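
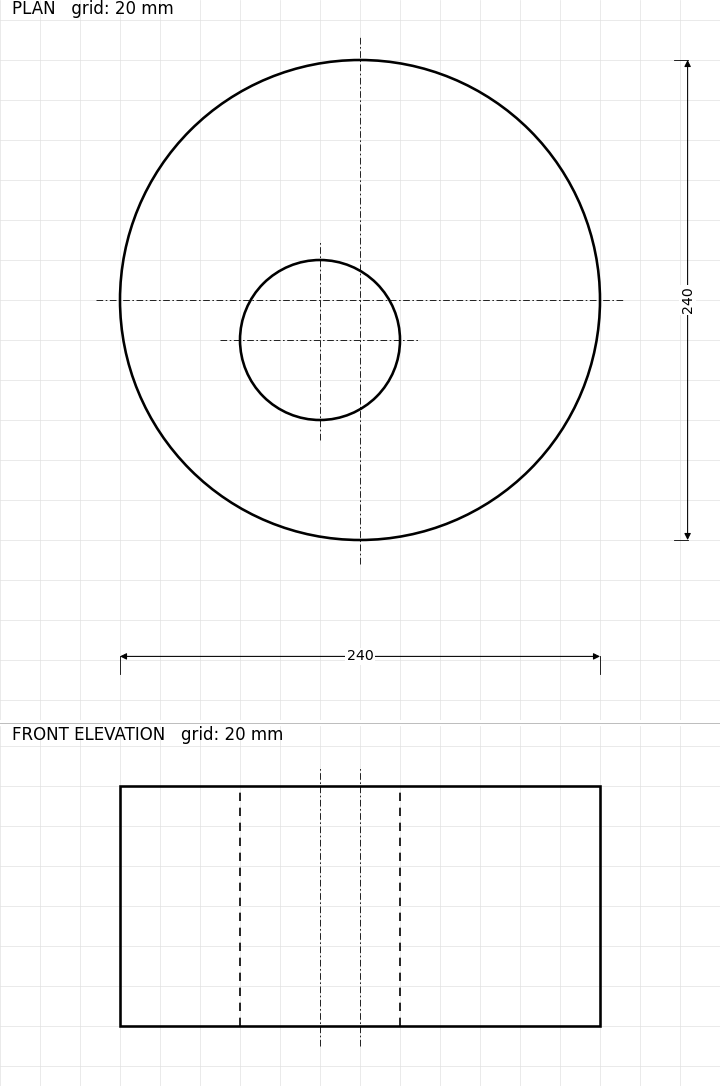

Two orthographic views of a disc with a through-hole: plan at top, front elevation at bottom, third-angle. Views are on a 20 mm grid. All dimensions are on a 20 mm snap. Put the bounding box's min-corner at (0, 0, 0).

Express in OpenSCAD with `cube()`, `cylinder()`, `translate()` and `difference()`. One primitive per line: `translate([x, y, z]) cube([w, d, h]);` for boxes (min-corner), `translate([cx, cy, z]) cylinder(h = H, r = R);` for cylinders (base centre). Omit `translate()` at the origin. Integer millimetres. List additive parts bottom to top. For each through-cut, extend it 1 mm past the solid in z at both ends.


difference() {
  translate([120, 120, 0]) cylinder(h = 120, r = 120);
  translate([100, 100, -1]) cylinder(h = 122, r = 40);
}


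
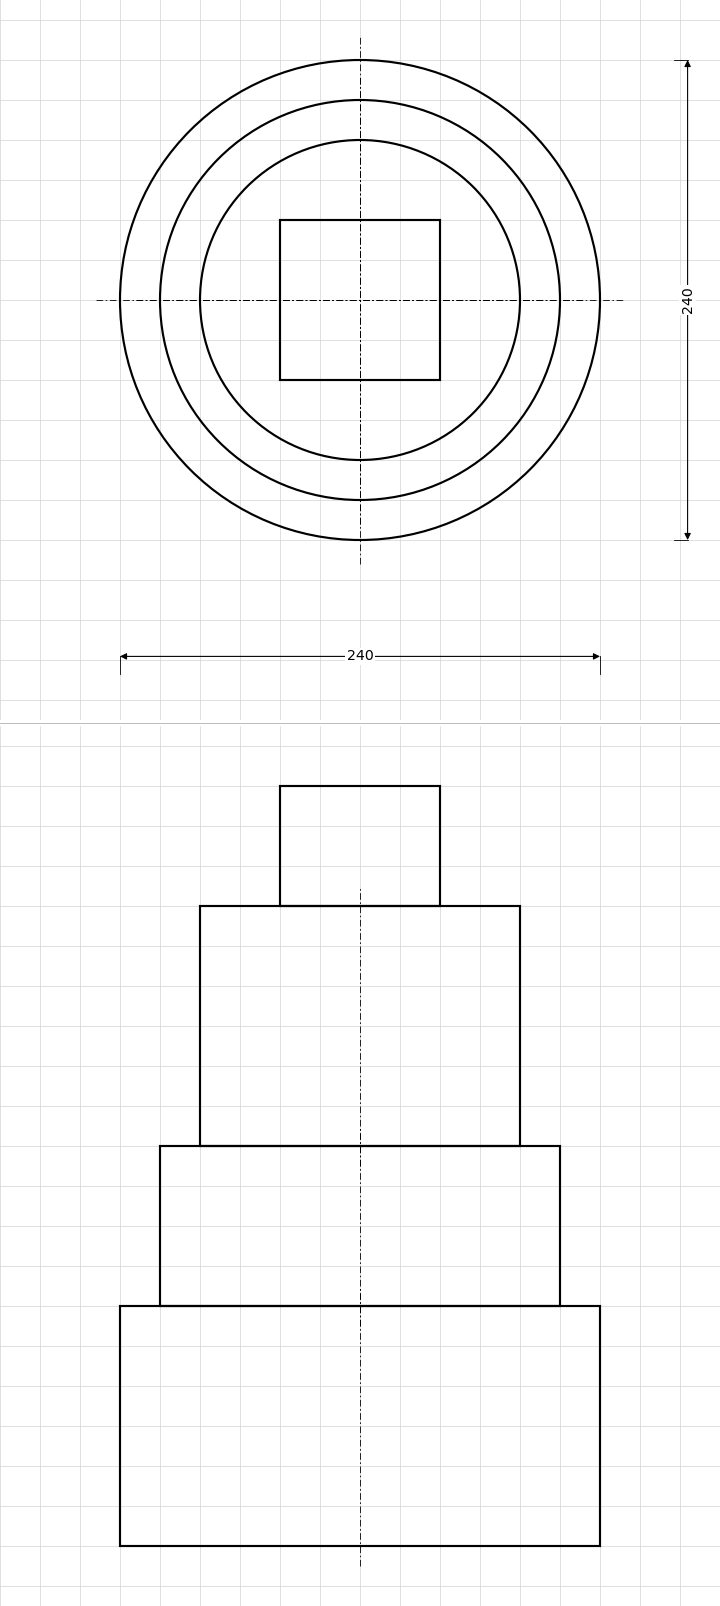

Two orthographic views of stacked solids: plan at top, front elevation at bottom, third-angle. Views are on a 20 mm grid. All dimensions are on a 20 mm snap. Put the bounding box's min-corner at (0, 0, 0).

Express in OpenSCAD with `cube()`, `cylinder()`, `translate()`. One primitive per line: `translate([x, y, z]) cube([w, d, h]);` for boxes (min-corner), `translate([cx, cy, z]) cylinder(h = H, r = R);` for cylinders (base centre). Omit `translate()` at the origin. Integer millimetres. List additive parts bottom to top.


translate([120, 120, 0]) cylinder(h = 120, r = 120);
translate([120, 120, 120]) cylinder(h = 80, r = 100);
translate([120, 120, 200]) cylinder(h = 120, r = 80);
translate([80, 80, 320]) cube([80, 80, 60]);


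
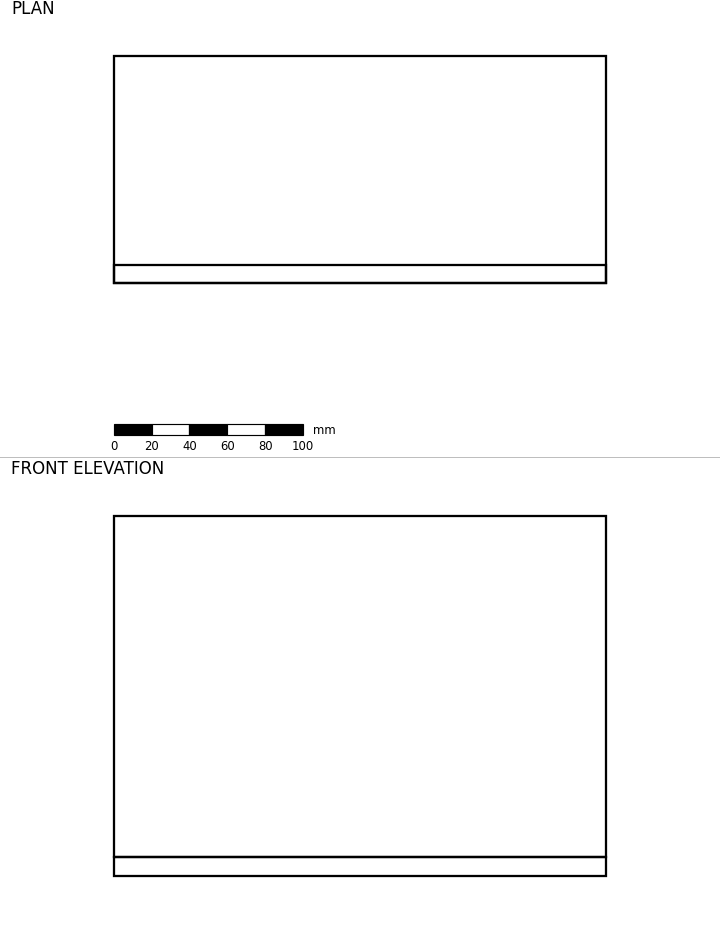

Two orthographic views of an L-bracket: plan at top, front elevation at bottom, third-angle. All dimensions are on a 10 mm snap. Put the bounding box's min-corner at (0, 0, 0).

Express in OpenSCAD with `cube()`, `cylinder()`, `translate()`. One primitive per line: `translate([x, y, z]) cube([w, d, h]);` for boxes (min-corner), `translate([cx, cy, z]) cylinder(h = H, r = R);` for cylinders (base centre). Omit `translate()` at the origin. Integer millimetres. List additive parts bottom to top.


cube([260, 120, 10]);
translate([0, 0, 10]) cube([260, 10, 180]);


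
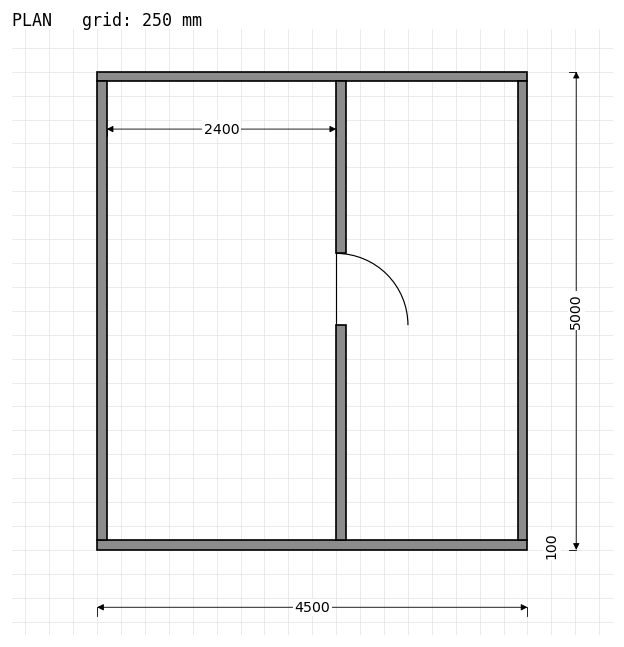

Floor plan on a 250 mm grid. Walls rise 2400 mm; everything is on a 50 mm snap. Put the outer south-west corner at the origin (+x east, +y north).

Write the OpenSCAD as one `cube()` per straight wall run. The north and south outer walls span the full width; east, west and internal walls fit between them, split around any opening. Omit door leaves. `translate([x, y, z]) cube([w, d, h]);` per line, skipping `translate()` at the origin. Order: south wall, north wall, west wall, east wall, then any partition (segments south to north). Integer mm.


cube([4500, 100, 2400]);
translate([0, 4900, 0]) cube([4500, 100, 2400]);
translate([0, 100, 0]) cube([100, 4800, 2400]);
translate([4400, 100, 0]) cube([100, 4800, 2400]);
translate([2500, 100, 0]) cube([100, 2250, 2400]);
translate([2500, 3100, 0]) cube([100, 1800, 2400]);


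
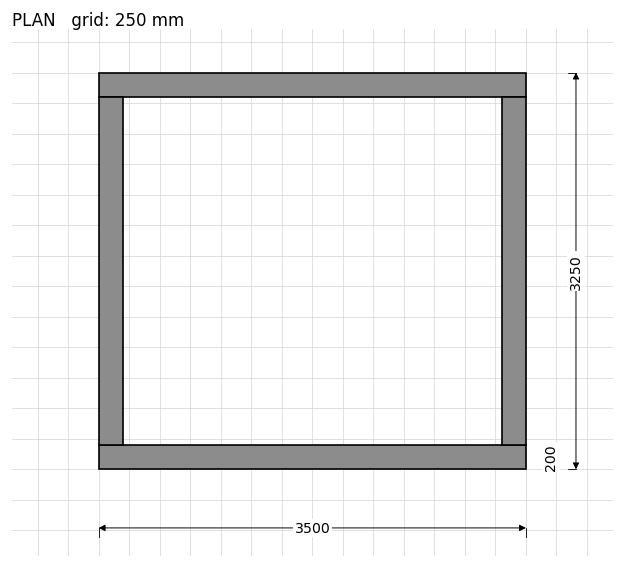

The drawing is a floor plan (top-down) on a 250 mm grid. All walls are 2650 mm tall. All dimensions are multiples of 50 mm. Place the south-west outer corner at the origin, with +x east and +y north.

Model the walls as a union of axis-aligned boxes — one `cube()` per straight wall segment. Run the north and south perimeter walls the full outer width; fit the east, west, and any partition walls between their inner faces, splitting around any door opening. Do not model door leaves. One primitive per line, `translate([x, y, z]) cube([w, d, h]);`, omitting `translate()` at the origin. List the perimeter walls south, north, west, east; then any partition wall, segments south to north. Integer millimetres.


cube([3500, 200, 2650]);
translate([0, 3050, 0]) cube([3500, 200, 2650]);
translate([0, 200, 0]) cube([200, 2850, 2650]);
translate([3300, 200, 0]) cube([200, 2850, 2650]);


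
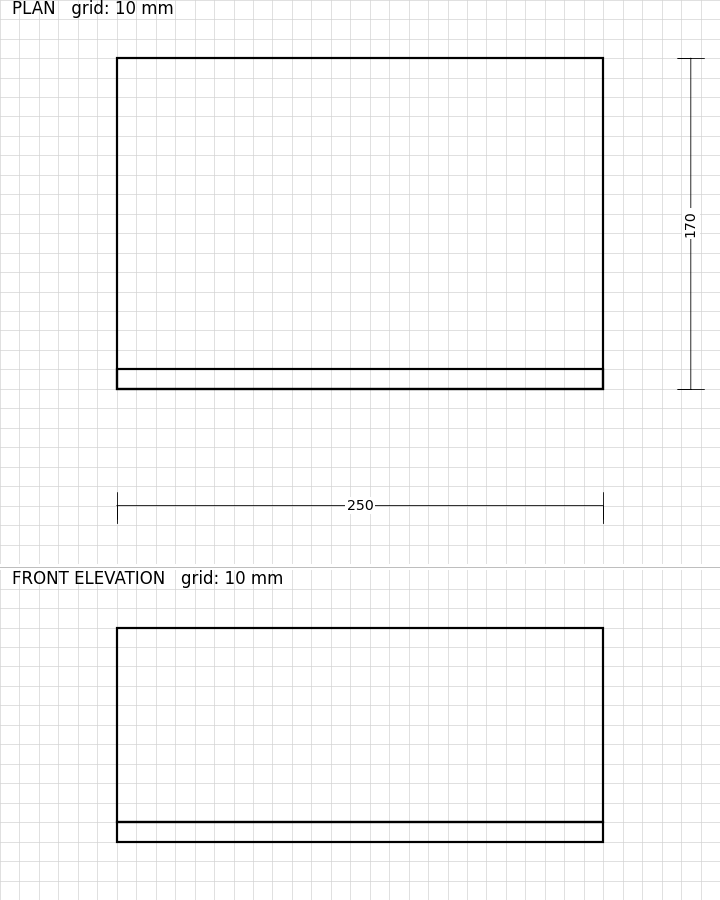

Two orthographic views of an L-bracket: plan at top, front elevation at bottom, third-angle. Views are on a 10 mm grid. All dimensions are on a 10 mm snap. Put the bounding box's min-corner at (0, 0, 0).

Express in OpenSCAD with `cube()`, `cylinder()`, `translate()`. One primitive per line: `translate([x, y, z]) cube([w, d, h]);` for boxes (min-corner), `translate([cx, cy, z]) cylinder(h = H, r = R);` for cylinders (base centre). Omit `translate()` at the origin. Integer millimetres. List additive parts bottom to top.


cube([250, 170, 10]);
translate([0, 0, 10]) cube([250, 10, 100]);


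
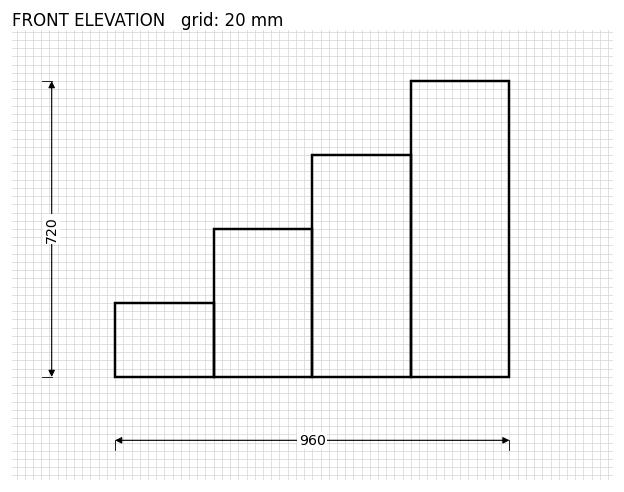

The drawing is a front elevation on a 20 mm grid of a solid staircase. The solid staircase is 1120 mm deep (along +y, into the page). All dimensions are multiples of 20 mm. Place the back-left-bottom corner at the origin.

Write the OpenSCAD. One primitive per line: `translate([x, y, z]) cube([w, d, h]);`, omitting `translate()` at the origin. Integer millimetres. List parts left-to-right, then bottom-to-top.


cube([240, 1120, 180]);
translate([240, 0, 0]) cube([240, 1120, 360]);
translate([480, 0, 0]) cube([240, 1120, 540]);
translate([720, 0, 0]) cube([240, 1120, 720]);


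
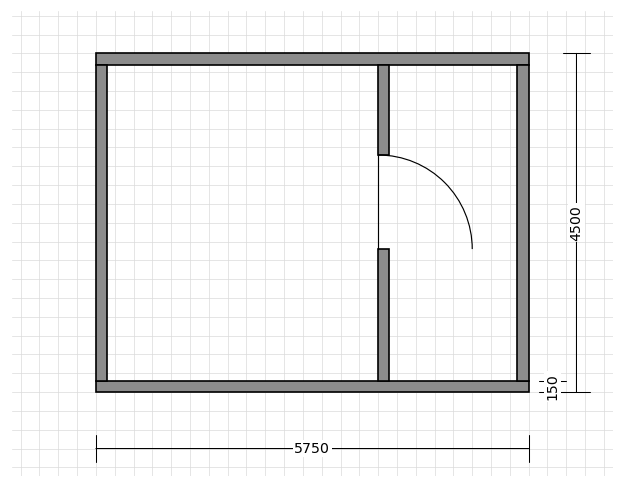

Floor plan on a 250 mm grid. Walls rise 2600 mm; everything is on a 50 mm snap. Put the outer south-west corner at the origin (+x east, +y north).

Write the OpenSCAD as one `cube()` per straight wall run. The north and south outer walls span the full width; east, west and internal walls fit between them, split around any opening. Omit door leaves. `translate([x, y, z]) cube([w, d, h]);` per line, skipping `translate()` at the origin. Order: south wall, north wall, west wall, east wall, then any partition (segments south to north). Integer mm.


cube([5750, 150, 2600]);
translate([0, 4350, 0]) cube([5750, 150, 2600]);
translate([0, 150, 0]) cube([150, 4200, 2600]);
translate([5600, 150, 0]) cube([150, 4200, 2600]);
translate([3750, 150, 0]) cube([150, 1750, 2600]);
translate([3750, 3150, 0]) cube([150, 1200, 2600]);


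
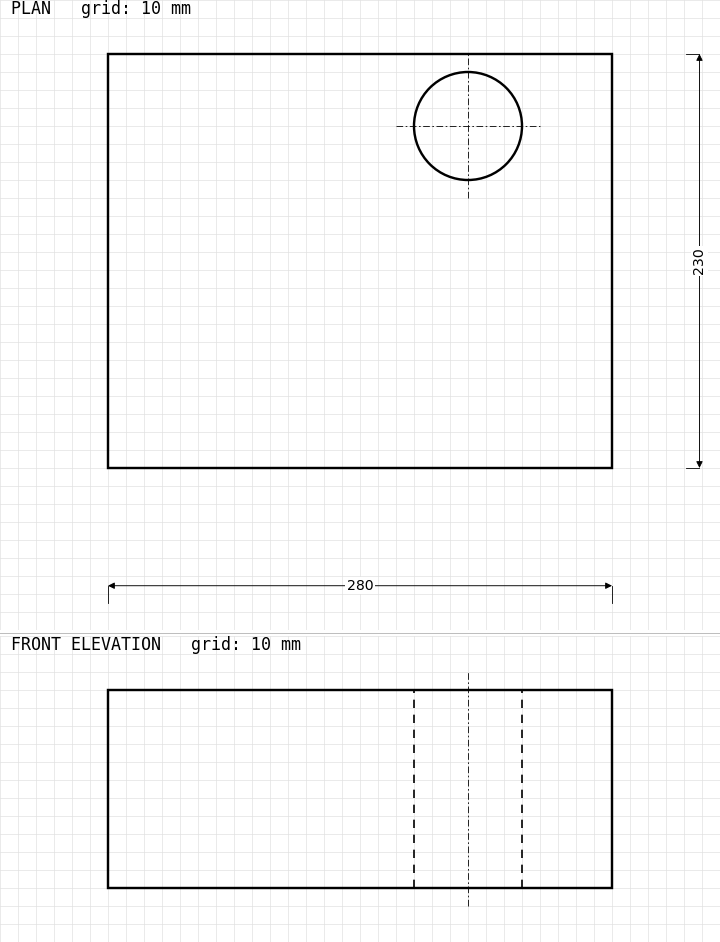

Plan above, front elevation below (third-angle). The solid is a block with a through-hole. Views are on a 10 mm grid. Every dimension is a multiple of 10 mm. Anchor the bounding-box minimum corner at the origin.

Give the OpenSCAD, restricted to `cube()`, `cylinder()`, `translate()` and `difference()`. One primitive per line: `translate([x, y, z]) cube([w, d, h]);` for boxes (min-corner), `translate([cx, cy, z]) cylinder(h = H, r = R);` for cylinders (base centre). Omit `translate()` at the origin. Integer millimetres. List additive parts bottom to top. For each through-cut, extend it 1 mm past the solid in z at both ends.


difference() {
  cube([280, 230, 110]);
  translate([200, 190, -1]) cylinder(h = 112, r = 30);
}


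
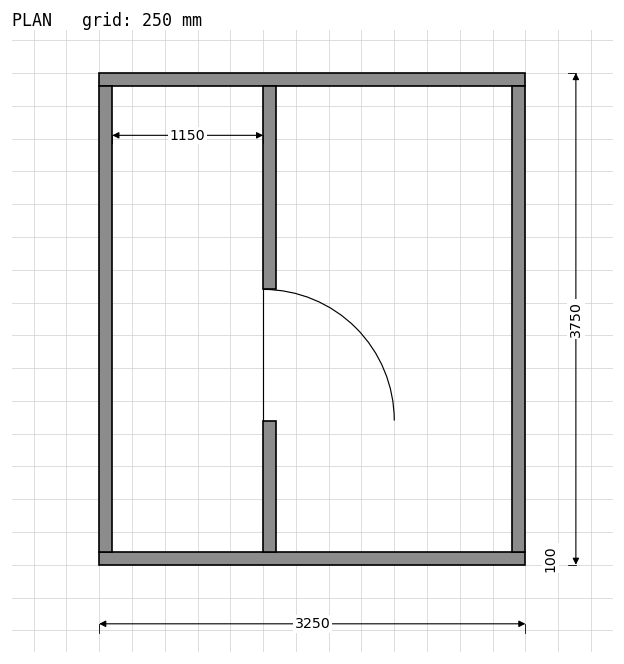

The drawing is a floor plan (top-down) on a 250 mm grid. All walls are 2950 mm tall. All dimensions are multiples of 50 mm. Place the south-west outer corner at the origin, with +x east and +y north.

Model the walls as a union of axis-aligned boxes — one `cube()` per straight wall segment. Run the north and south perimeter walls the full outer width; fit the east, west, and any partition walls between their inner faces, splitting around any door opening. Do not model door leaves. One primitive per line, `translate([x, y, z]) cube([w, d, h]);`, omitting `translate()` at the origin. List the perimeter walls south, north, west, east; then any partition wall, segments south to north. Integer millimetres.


cube([3250, 100, 2950]);
translate([0, 3650, 0]) cube([3250, 100, 2950]);
translate([0, 100, 0]) cube([100, 3550, 2950]);
translate([3150, 100, 0]) cube([100, 3550, 2950]);
translate([1250, 100, 0]) cube([100, 1000, 2950]);
translate([1250, 2100, 0]) cube([100, 1550, 2950]);


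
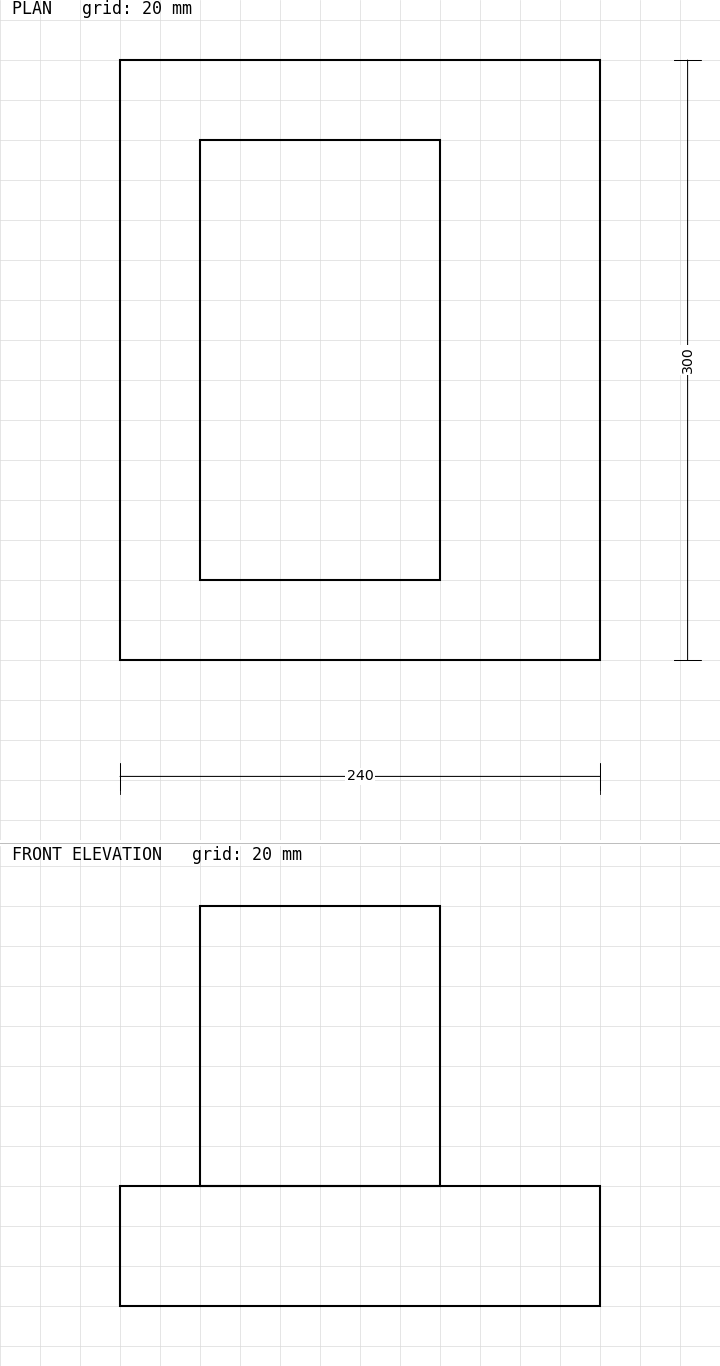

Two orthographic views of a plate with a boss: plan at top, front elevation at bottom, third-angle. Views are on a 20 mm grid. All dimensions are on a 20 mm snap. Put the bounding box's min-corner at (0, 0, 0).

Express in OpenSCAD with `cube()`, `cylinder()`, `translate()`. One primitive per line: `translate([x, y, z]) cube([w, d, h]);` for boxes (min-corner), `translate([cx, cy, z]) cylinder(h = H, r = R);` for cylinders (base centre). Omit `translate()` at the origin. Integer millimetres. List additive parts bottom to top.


cube([240, 300, 60]);
translate([40, 40, 60]) cube([120, 220, 140]);


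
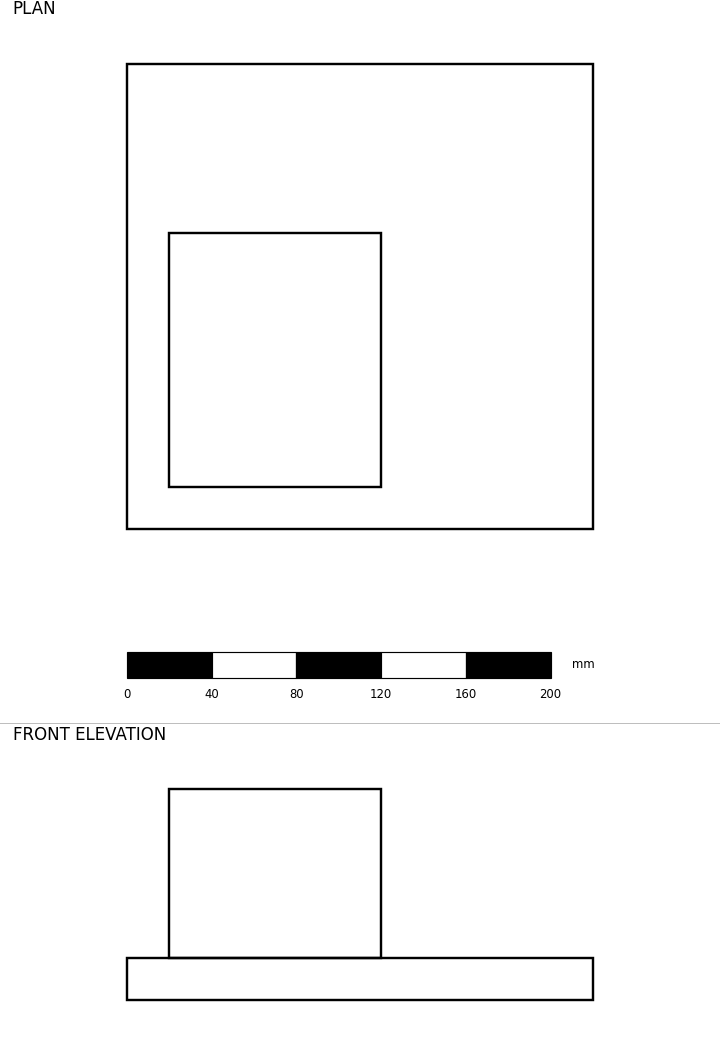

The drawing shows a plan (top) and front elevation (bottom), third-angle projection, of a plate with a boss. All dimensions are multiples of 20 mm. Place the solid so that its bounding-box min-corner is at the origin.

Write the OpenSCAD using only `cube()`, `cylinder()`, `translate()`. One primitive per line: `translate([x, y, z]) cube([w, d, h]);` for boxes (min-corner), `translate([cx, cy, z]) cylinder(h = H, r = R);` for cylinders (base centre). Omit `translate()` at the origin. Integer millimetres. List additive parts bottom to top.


cube([220, 220, 20]);
translate([20, 20, 20]) cube([100, 120, 80]);


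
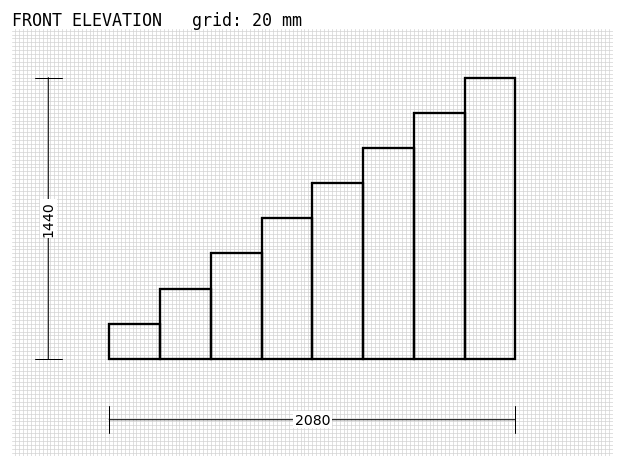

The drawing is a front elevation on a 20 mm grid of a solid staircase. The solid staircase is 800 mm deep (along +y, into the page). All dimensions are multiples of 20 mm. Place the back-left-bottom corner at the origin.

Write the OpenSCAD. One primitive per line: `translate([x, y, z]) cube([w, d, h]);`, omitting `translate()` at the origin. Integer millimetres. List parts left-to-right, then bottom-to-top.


cube([260, 800, 180]);
translate([260, 0, 0]) cube([260, 800, 360]);
translate([520, 0, 0]) cube([260, 800, 540]);
translate([780, 0, 0]) cube([260, 800, 720]);
translate([1040, 0, 0]) cube([260, 800, 900]);
translate([1300, 0, 0]) cube([260, 800, 1080]);
translate([1560, 0, 0]) cube([260, 800, 1260]);
translate([1820, 0, 0]) cube([260, 800, 1440]);


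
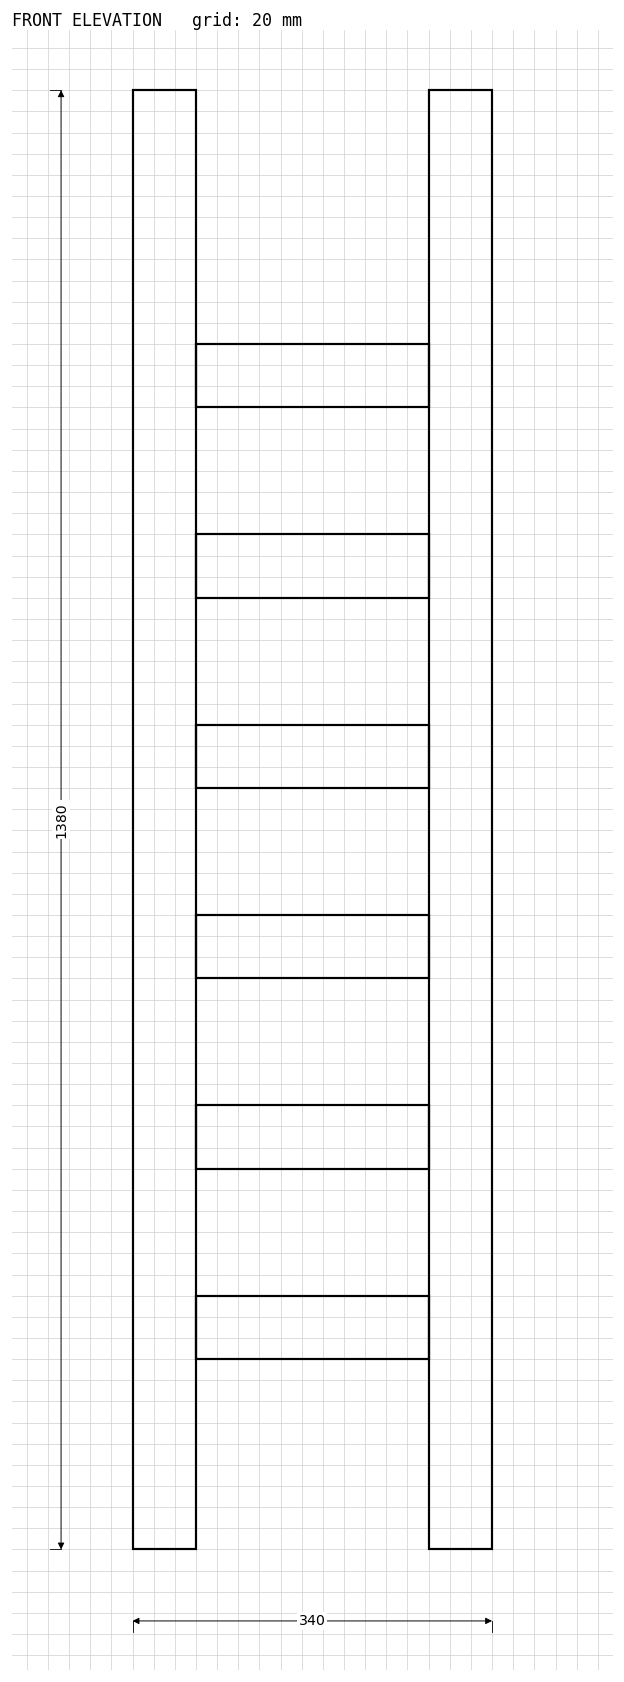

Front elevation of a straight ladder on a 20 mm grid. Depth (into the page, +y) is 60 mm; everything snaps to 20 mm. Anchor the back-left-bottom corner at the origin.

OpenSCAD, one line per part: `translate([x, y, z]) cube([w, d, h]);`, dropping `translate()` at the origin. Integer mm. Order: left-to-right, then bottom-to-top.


cube([60, 60, 1380]);
translate([60, 0, 180]) cube([220, 60, 60]);
translate([60, 0, 360]) cube([220, 60, 60]);
translate([60, 0, 540]) cube([220, 60, 60]);
translate([60, 0, 720]) cube([220, 60, 60]);
translate([60, 0, 900]) cube([220, 60, 60]);
translate([60, 0, 1080]) cube([220, 60, 60]);
translate([280, 0, 0]) cube([60, 60, 1380]);


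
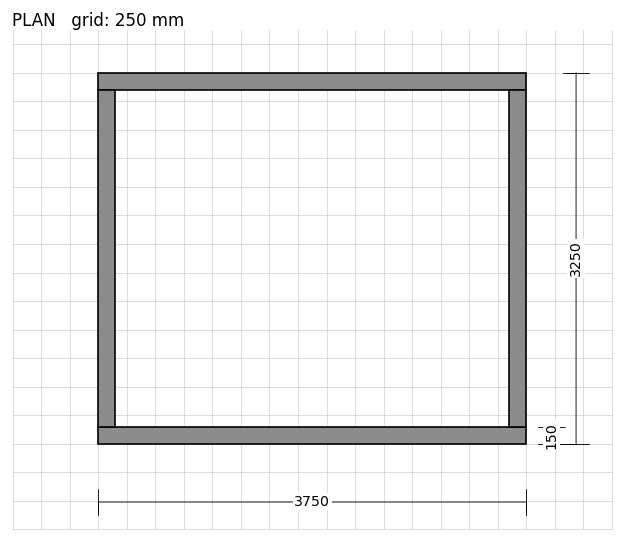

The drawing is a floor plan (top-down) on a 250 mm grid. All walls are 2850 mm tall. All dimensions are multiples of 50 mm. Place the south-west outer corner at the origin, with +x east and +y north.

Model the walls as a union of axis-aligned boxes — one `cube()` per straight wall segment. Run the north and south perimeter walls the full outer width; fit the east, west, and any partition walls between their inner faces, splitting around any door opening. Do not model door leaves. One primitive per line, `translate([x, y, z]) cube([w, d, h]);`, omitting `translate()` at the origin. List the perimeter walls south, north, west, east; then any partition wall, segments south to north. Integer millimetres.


cube([3750, 150, 2850]);
translate([0, 3100, 0]) cube([3750, 150, 2850]);
translate([0, 150, 0]) cube([150, 2950, 2850]);
translate([3600, 150, 0]) cube([150, 2950, 2850]);


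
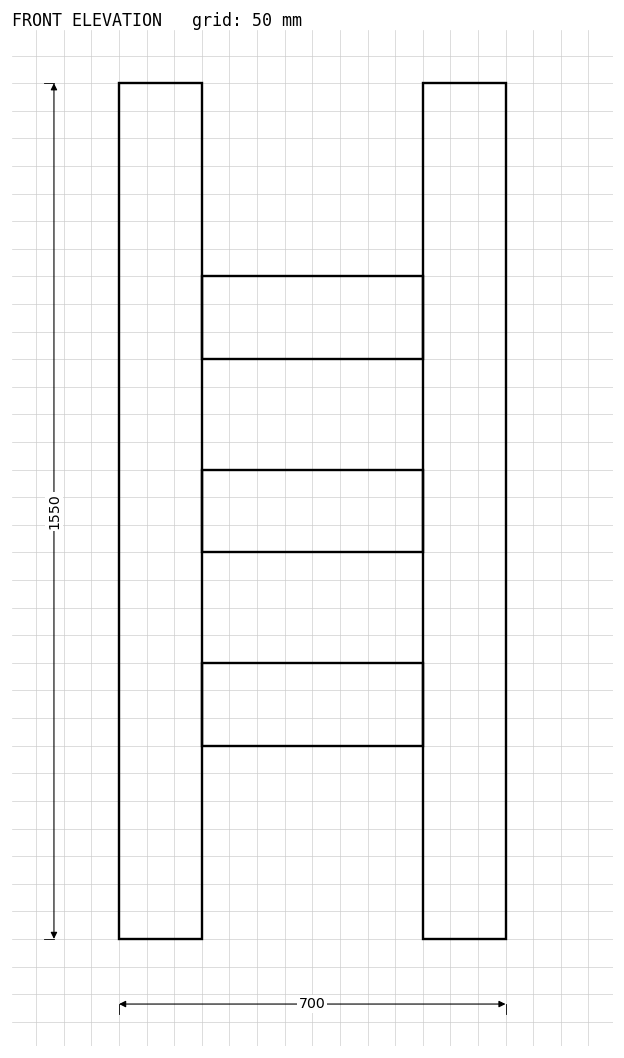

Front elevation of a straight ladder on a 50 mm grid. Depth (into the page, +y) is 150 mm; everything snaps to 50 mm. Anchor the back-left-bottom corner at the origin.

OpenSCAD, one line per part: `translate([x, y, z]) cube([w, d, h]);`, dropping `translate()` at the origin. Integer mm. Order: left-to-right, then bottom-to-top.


cube([150, 150, 1550]);
translate([150, 0, 350]) cube([400, 150, 150]);
translate([150, 0, 700]) cube([400, 150, 150]);
translate([150, 0, 1050]) cube([400, 150, 150]);
translate([550, 0, 0]) cube([150, 150, 1550]);


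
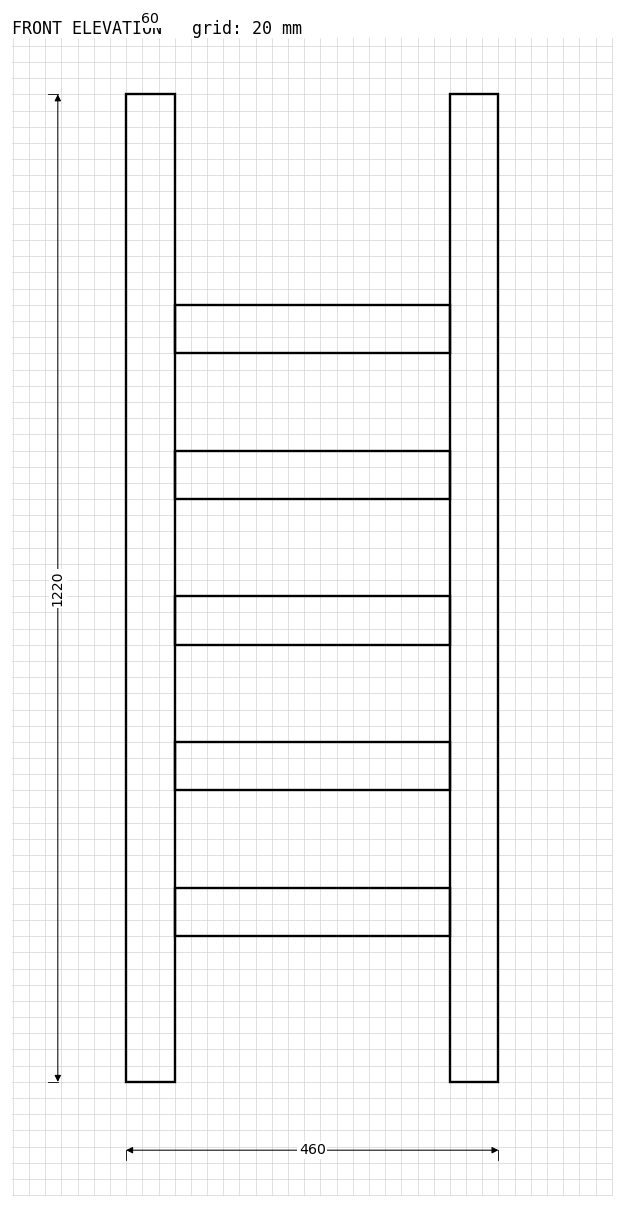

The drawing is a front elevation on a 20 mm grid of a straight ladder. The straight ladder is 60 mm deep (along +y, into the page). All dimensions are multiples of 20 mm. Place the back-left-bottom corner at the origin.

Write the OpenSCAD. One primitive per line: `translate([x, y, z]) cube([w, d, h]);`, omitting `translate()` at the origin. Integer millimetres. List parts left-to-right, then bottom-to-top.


cube([60, 60, 1220]);
translate([60, 0, 180]) cube([340, 60, 60]);
translate([60, 0, 360]) cube([340, 60, 60]);
translate([60, 0, 540]) cube([340, 60, 60]);
translate([60, 0, 720]) cube([340, 60, 60]);
translate([60, 0, 900]) cube([340, 60, 60]);
translate([400, 0, 0]) cube([60, 60, 1220]);


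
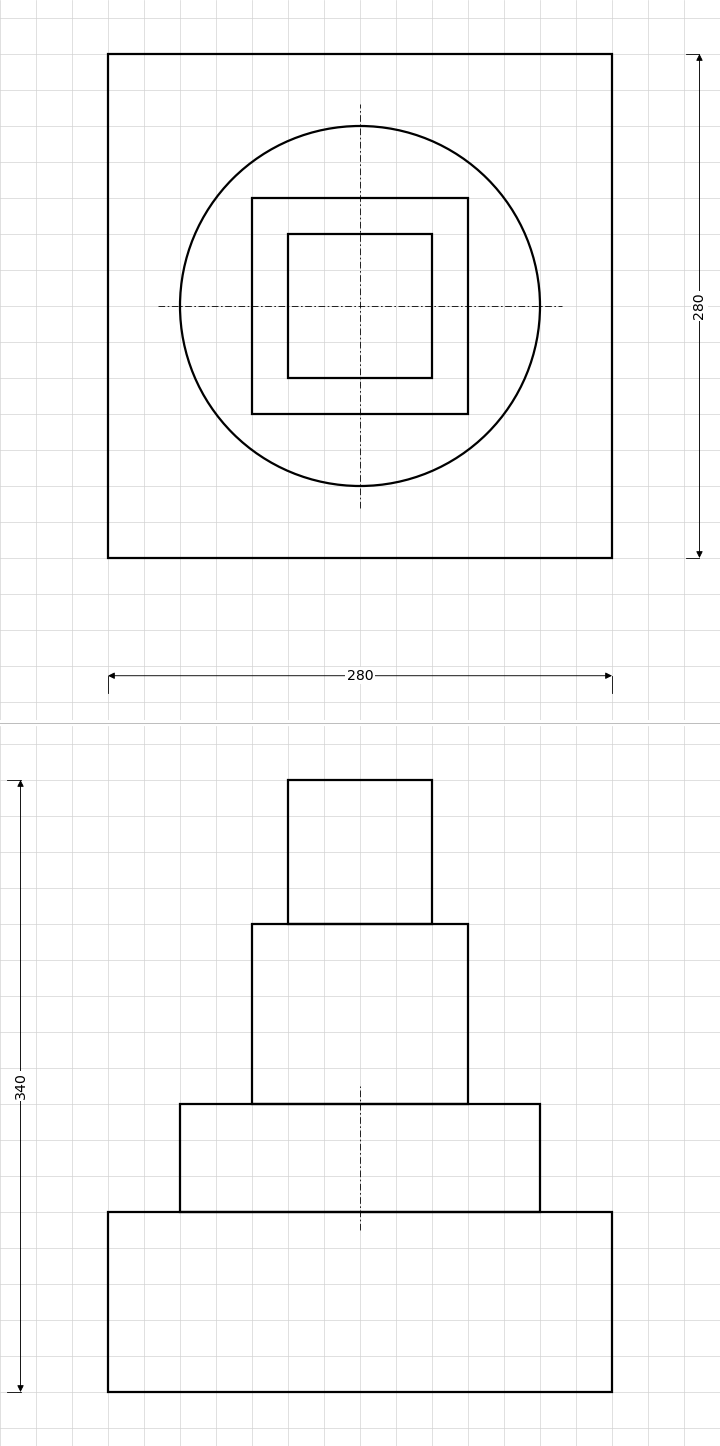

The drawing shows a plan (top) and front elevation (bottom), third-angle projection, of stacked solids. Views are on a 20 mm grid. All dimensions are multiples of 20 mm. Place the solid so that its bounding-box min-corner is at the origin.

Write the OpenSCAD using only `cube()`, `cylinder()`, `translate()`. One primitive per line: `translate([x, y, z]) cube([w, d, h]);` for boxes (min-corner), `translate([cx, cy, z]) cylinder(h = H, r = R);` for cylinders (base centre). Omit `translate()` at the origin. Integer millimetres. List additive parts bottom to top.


cube([280, 280, 100]);
translate([140, 140, 100]) cylinder(h = 60, r = 100);
translate([80, 80, 160]) cube([120, 120, 100]);
translate([100, 100, 260]) cube([80, 80, 80]);


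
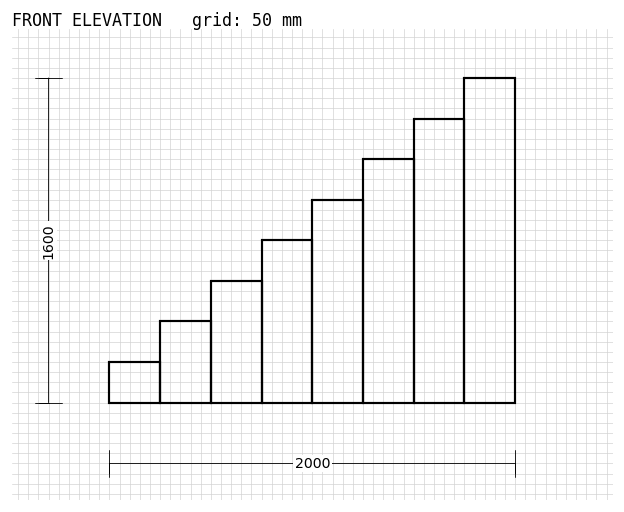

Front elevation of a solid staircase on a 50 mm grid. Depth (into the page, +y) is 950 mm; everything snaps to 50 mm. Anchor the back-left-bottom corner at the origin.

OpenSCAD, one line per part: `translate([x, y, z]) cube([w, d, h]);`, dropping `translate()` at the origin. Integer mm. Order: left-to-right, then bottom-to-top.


cube([250, 950, 200]);
translate([250, 0, 0]) cube([250, 950, 400]);
translate([500, 0, 0]) cube([250, 950, 600]);
translate([750, 0, 0]) cube([250, 950, 800]);
translate([1000, 0, 0]) cube([250, 950, 1000]);
translate([1250, 0, 0]) cube([250, 950, 1200]);
translate([1500, 0, 0]) cube([250, 950, 1400]);
translate([1750, 0, 0]) cube([250, 950, 1600]);


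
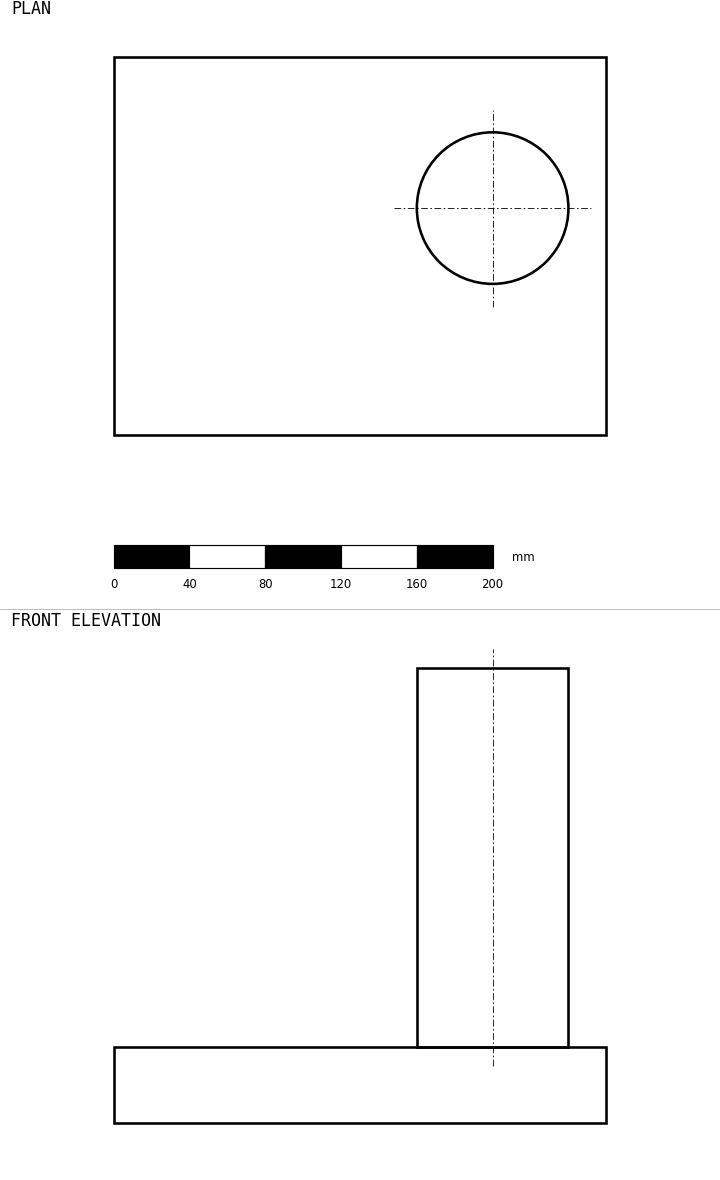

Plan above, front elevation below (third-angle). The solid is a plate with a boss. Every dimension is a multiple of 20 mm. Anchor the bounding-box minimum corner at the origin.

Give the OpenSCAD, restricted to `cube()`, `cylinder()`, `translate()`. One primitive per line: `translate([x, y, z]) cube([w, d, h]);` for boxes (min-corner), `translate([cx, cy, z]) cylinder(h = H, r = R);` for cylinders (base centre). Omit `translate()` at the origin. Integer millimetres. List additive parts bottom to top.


cube([260, 200, 40]);
translate([200, 120, 40]) cylinder(h = 200, r = 40);


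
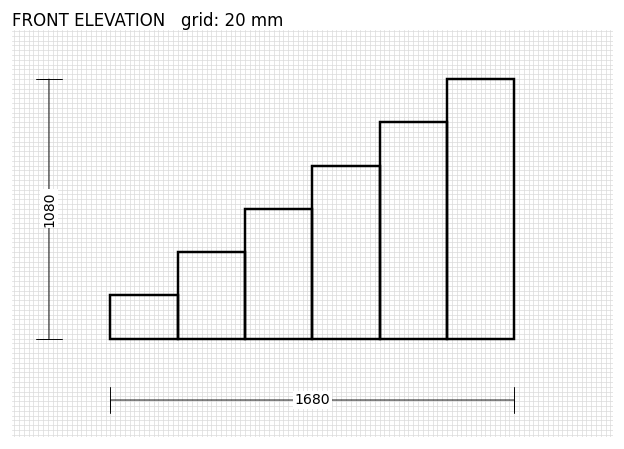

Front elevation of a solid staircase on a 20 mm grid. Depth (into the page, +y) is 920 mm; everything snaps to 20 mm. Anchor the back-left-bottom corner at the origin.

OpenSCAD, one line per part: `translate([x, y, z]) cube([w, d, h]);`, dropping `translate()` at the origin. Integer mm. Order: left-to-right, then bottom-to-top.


cube([280, 920, 180]);
translate([280, 0, 0]) cube([280, 920, 360]);
translate([560, 0, 0]) cube([280, 920, 540]);
translate([840, 0, 0]) cube([280, 920, 720]);
translate([1120, 0, 0]) cube([280, 920, 900]);
translate([1400, 0, 0]) cube([280, 920, 1080]);


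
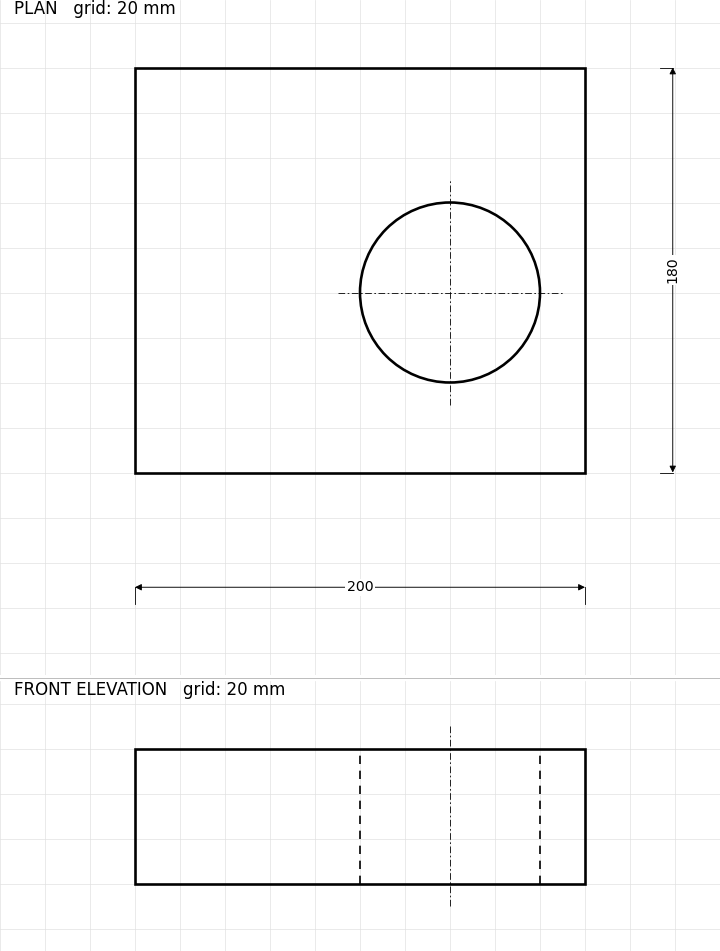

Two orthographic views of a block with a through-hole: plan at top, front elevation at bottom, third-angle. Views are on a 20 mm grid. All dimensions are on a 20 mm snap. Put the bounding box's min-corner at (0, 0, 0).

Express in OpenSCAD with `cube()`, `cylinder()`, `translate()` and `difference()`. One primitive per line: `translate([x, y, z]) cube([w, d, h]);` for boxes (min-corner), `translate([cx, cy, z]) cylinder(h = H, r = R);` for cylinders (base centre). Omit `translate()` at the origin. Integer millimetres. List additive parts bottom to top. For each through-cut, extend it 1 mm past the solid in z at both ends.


difference() {
  cube([200, 180, 60]);
  translate([140, 80, -1]) cylinder(h = 62, r = 40);
}


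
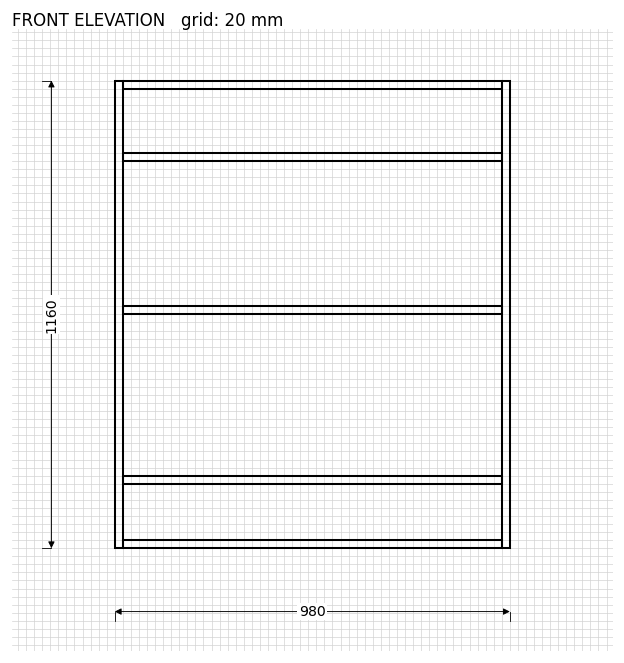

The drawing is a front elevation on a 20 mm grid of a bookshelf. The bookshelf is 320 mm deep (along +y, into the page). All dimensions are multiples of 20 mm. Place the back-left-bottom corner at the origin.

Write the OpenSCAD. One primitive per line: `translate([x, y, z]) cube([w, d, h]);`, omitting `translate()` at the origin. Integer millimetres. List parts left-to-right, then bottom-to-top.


cube([20, 320, 1160]);
translate([20, 0, 0]) cube([940, 320, 20]);
translate([20, 0, 160]) cube([940, 320, 20]);
translate([20, 0, 580]) cube([940, 320, 20]);
translate([20, 0, 960]) cube([940, 320, 20]);
translate([20, 0, 1140]) cube([940, 320, 20]);
translate([960, 0, 0]) cube([20, 320, 1160]);


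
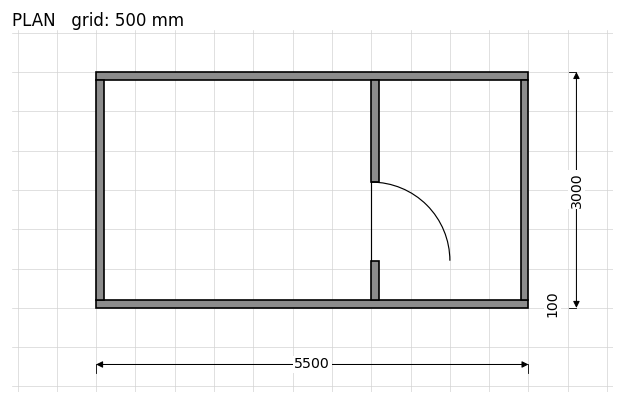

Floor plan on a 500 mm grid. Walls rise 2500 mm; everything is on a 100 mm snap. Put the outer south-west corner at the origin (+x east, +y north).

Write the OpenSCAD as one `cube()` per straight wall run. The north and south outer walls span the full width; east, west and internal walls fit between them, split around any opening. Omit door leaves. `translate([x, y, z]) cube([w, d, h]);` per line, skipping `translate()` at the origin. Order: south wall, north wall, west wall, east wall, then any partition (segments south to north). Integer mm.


cube([5500, 100, 2500]);
translate([0, 2900, 0]) cube([5500, 100, 2500]);
translate([0, 100, 0]) cube([100, 2800, 2500]);
translate([5400, 100, 0]) cube([100, 2800, 2500]);
translate([3500, 100, 0]) cube([100, 500, 2500]);
translate([3500, 1600, 0]) cube([100, 1300, 2500]);


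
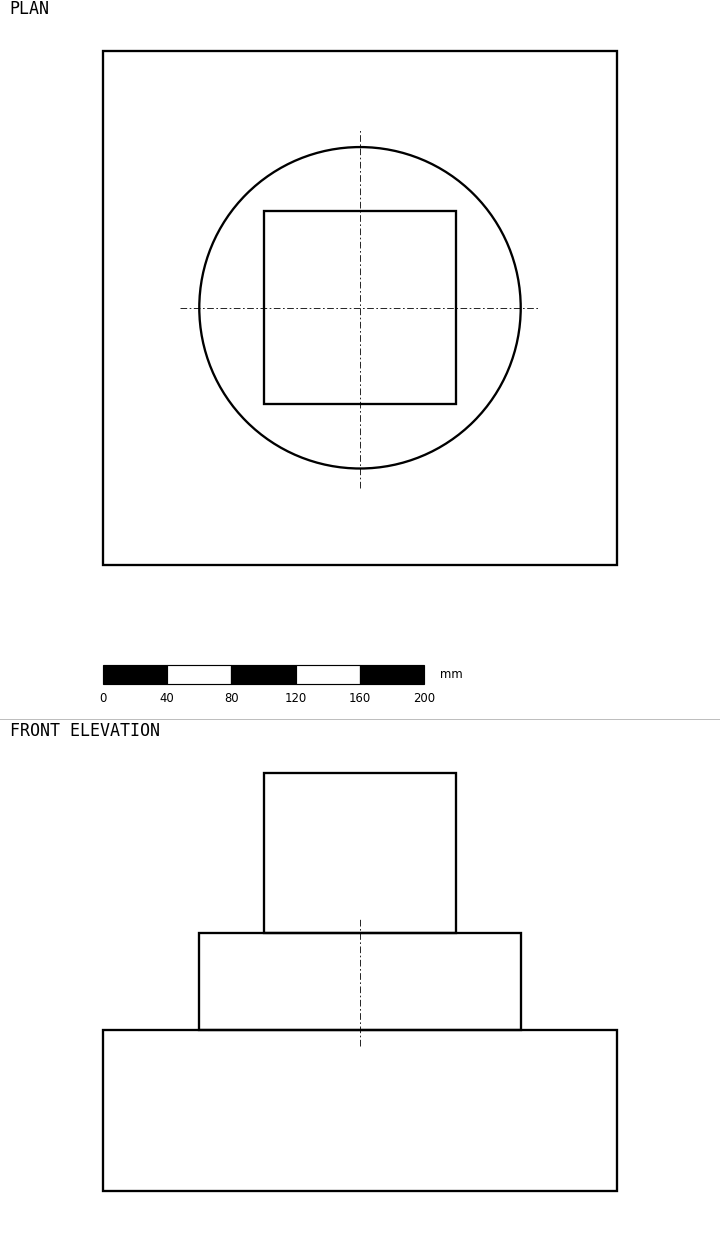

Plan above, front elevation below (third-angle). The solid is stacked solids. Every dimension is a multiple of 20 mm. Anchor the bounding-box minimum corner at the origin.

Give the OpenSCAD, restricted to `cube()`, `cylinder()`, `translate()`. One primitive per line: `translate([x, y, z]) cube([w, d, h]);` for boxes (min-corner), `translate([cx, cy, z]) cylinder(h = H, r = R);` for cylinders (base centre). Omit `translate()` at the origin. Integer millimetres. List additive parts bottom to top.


cube([320, 320, 100]);
translate([160, 160, 100]) cylinder(h = 60, r = 100);
translate([100, 100, 160]) cube([120, 120, 100]);


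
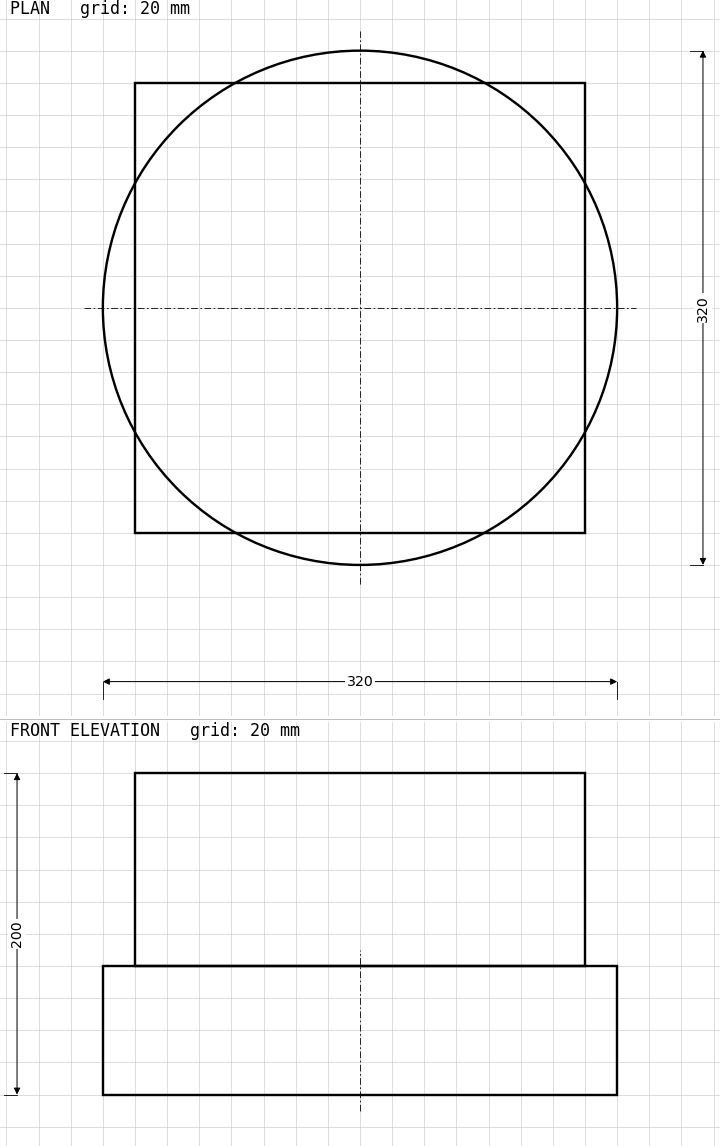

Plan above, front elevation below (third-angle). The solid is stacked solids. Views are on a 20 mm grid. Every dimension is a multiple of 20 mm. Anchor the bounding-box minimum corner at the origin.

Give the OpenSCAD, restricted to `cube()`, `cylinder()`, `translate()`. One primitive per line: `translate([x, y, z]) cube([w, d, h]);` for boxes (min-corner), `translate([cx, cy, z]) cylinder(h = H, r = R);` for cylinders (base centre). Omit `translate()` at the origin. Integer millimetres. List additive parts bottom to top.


translate([160, 160, 0]) cylinder(h = 80, r = 160);
translate([20, 20, 80]) cube([280, 280, 120]);


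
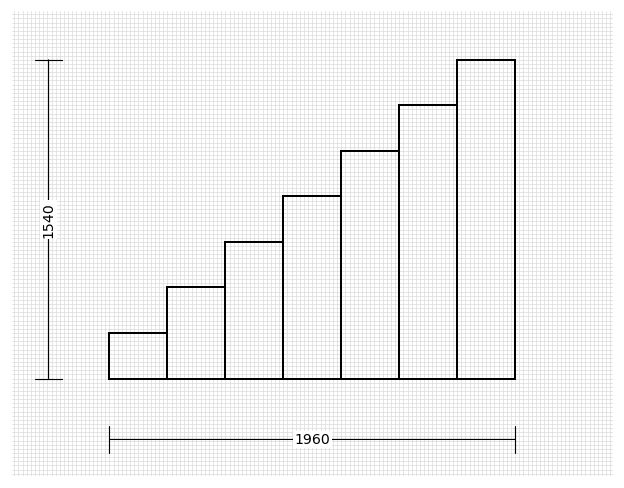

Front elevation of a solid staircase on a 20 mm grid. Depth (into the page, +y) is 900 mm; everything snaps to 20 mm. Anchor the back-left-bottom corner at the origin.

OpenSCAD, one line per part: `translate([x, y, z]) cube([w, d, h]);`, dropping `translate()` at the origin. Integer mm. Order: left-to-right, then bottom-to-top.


cube([280, 900, 220]);
translate([280, 0, 0]) cube([280, 900, 440]);
translate([560, 0, 0]) cube([280, 900, 660]);
translate([840, 0, 0]) cube([280, 900, 880]);
translate([1120, 0, 0]) cube([280, 900, 1100]);
translate([1400, 0, 0]) cube([280, 900, 1320]);
translate([1680, 0, 0]) cube([280, 900, 1540]);


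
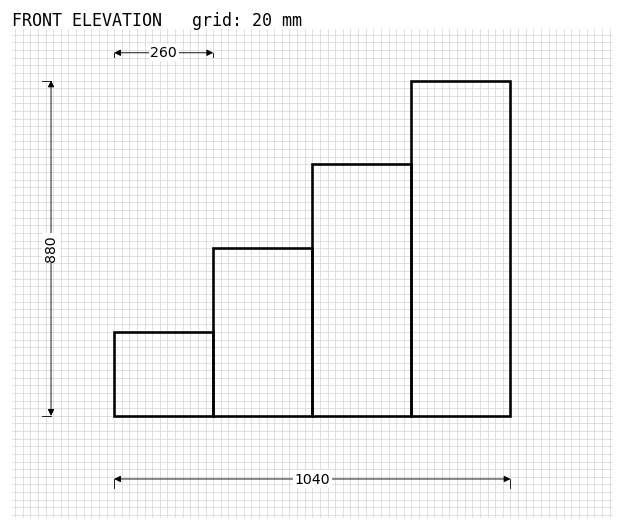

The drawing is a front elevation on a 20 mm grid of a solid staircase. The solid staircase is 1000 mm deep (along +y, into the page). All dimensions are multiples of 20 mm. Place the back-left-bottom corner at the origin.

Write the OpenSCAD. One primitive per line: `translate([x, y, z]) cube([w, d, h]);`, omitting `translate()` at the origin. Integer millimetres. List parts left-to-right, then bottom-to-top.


cube([260, 1000, 220]);
translate([260, 0, 0]) cube([260, 1000, 440]);
translate([520, 0, 0]) cube([260, 1000, 660]);
translate([780, 0, 0]) cube([260, 1000, 880]);


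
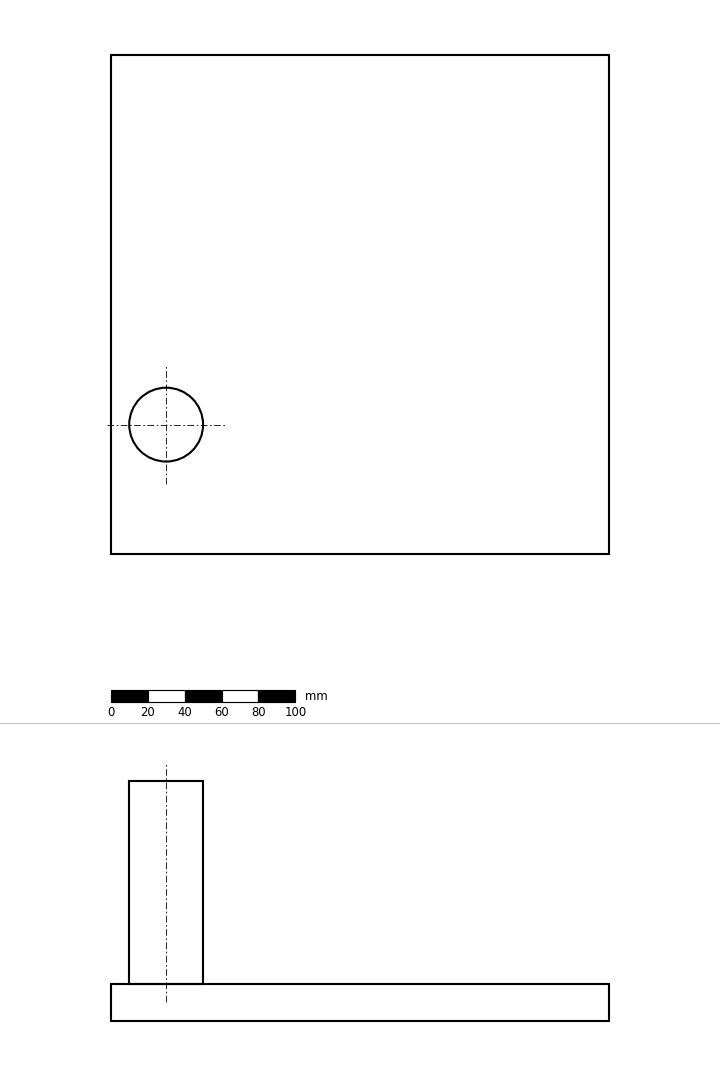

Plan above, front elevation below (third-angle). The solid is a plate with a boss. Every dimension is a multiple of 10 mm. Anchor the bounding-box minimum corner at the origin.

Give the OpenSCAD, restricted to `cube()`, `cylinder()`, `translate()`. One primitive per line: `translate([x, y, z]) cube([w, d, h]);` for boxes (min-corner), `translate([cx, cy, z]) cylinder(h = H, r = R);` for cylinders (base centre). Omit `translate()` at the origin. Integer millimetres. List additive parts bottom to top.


cube([270, 270, 20]);
translate([30, 70, 20]) cylinder(h = 110, r = 20);


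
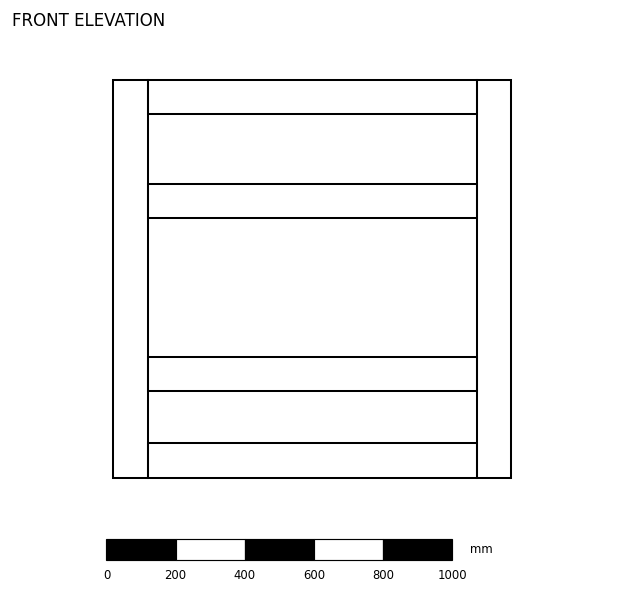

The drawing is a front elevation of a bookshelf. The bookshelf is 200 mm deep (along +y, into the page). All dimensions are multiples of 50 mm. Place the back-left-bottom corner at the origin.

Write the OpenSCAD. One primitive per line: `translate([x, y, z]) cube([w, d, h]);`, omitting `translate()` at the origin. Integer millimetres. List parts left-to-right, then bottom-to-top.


cube([100, 200, 1150]);
translate([100, 0, 0]) cube([950, 200, 100]);
translate([100, 0, 250]) cube([950, 200, 100]);
translate([100, 0, 750]) cube([950, 200, 100]);
translate([100, 0, 1050]) cube([950, 200, 100]);
translate([1050, 0, 0]) cube([100, 200, 1150]);


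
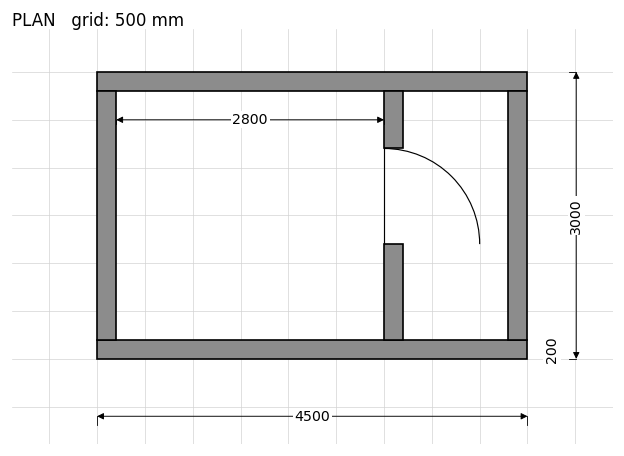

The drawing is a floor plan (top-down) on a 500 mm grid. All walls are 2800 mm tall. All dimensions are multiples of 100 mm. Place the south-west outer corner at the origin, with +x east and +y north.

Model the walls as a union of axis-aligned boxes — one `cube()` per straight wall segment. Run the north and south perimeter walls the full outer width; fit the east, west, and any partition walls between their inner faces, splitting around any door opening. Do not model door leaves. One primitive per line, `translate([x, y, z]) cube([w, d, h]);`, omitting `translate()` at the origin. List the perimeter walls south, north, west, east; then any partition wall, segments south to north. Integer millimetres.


cube([4500, 200, 2800]);
translate([0, 2800, 0]) cube([4500, 200, 2800]);
translate([0, 200, 0]) cube([200, 2600, 2800]);
translate([4300, 200, 0]) cube([200, 2600, 2800]);
translate([3000, 200, 0]) cube([200, 1000, 2800]);
translate([3000, 2200, 0]) cube([200, 600, 2800]);


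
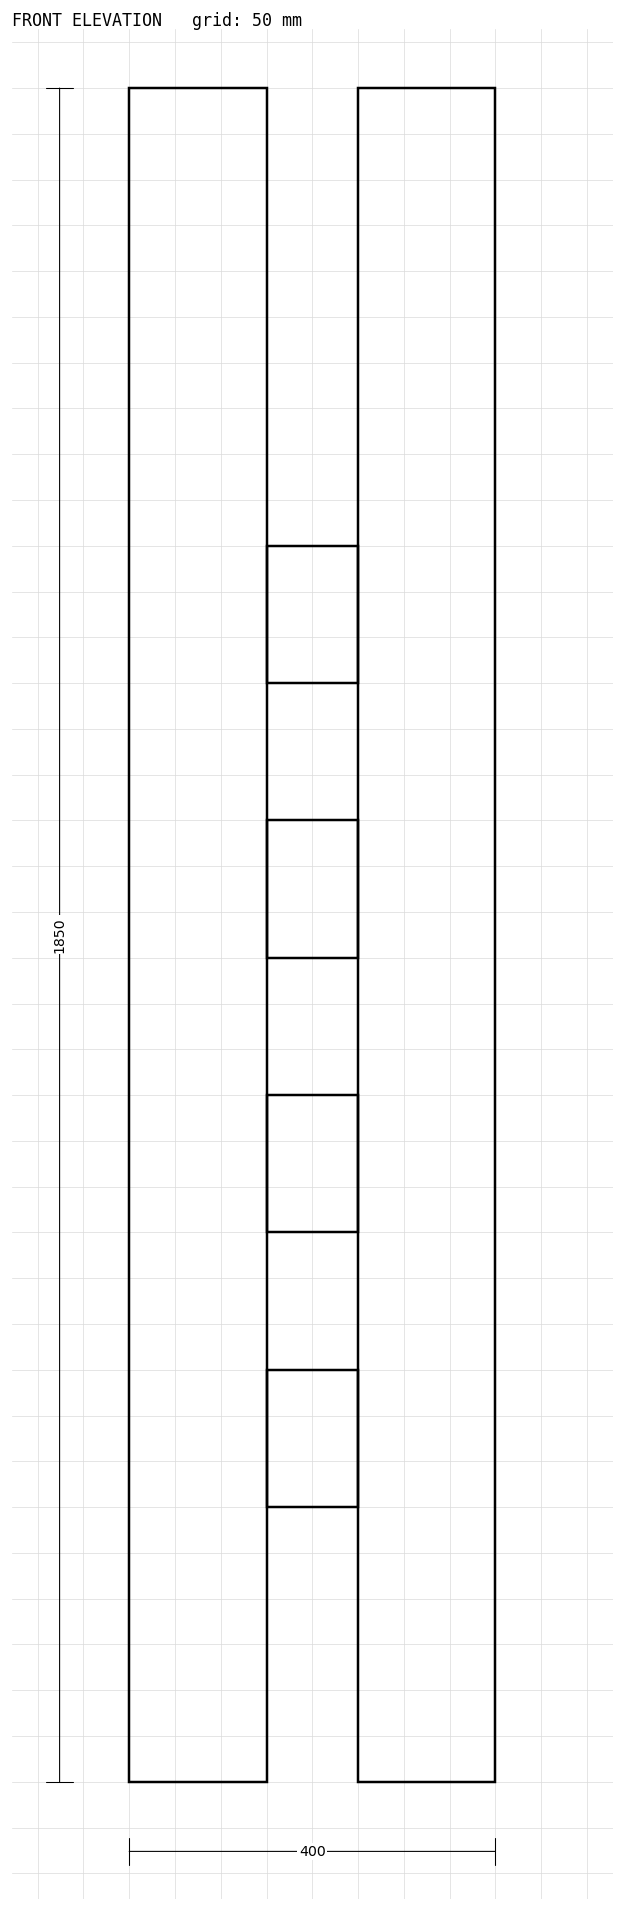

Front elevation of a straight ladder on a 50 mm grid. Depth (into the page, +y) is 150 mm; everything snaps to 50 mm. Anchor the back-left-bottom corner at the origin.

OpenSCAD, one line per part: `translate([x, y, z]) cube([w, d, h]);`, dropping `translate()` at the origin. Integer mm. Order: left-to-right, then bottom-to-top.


cube([150, 150, 1850]);
translate([150, 0, 300]) cube([100, 150, 150]);
translate([150, 0, 600]) cube([100, 150, 150]);
translate([150, 0, 900]) cube([100, 150, 150]);
translate([150, 0, 1200]) cube([100, 150, 150]);
translate([250, 0, 0]) cube([150, 150, 1850]);


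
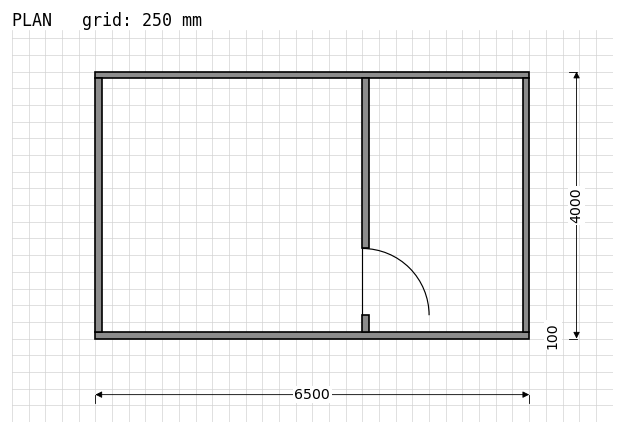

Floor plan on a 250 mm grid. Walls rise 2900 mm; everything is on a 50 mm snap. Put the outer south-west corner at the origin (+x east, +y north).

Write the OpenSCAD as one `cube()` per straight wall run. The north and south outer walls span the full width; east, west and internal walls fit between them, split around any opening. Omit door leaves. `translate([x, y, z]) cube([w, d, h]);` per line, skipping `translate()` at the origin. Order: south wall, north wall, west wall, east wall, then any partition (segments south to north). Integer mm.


cube([6500, 100, 2900]);
translate([0, 3900, 0]) cube([6500, 100, 2900]);
translate([0, 100, 0]) cube([100, 3800, 2900]);
translate([6400, 100, 0]) cube([100, 3800, 2900]);
translate([4000, 100, 0]) cube([100, 250, 2900]);
translate([4000, 1350, 0]) cube([100, 2550, 2900]);


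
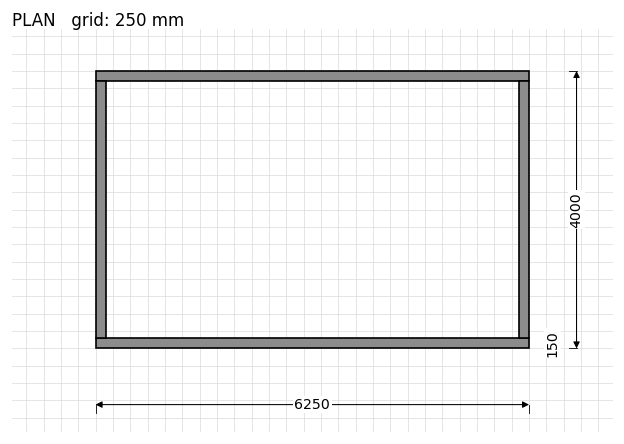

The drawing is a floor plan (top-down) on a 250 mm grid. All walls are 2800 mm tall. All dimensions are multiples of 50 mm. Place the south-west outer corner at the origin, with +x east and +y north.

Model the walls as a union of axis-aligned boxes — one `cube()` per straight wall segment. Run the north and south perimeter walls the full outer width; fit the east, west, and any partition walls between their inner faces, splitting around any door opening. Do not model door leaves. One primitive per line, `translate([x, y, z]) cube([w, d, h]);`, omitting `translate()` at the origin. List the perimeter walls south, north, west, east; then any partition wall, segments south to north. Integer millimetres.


cube([6250, 150, 2800]);
translate([0, 3850, 0]) cube([6250, 150, 2800]);
translate([0, 150, 0]) cube([150, 3700, 2800]);
translate([6100, 150, 0]) cube([150, 3700, 2800]);


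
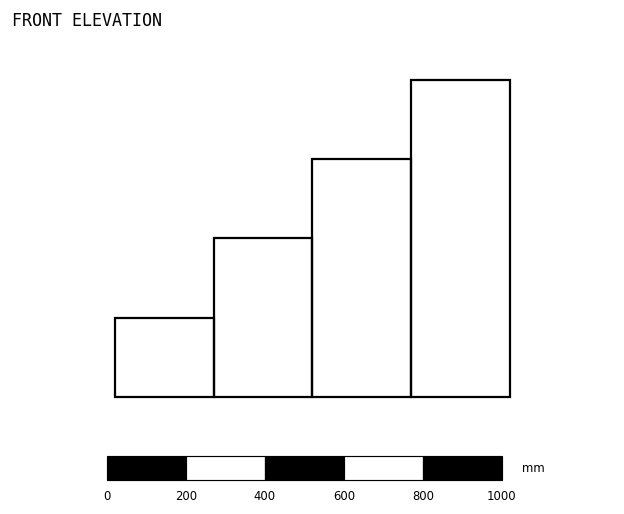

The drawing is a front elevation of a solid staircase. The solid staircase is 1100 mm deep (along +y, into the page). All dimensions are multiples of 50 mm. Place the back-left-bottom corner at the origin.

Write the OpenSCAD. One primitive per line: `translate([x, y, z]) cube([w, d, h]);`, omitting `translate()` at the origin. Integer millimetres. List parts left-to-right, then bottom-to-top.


cube([250, 1100, 200]);
translate([250, 0, 0]) cube([250, 1100, 400]);
translate([500, 0, 0]) cube([250, 1100, 600]);
translate([750, 0, 0]) cube([250, 1100, 800]);


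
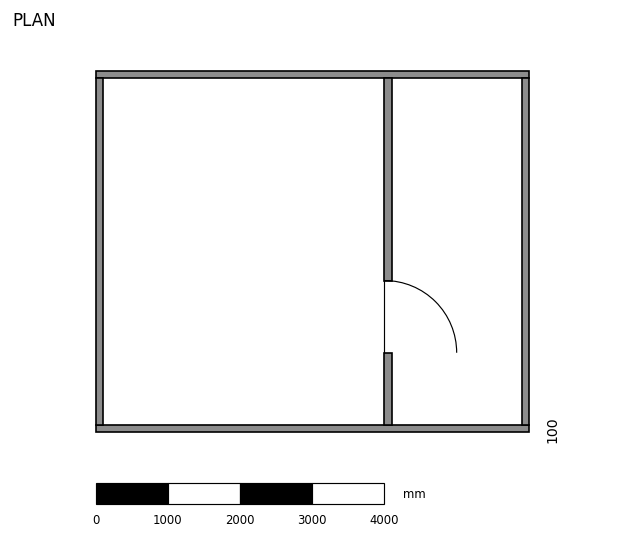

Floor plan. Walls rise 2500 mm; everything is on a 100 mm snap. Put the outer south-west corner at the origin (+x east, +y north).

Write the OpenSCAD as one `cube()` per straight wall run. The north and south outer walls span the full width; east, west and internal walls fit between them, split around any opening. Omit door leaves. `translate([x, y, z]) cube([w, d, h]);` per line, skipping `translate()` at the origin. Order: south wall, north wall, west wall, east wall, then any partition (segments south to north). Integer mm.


cube([6000, 100, 2500]);
translate([0, 4900, 0]) cube([6000, 100, 2500]);
translate([0, 100, 0]) cube([100, 4800, 2500]);
translate([5900, 100, 0]) cube([100, 4800, 2500]);
translate([4000, 100, 0]) cube([100, 1000, 2500]);
translate([4000, 2100, 0]) cube([100, 2800, 2500]);


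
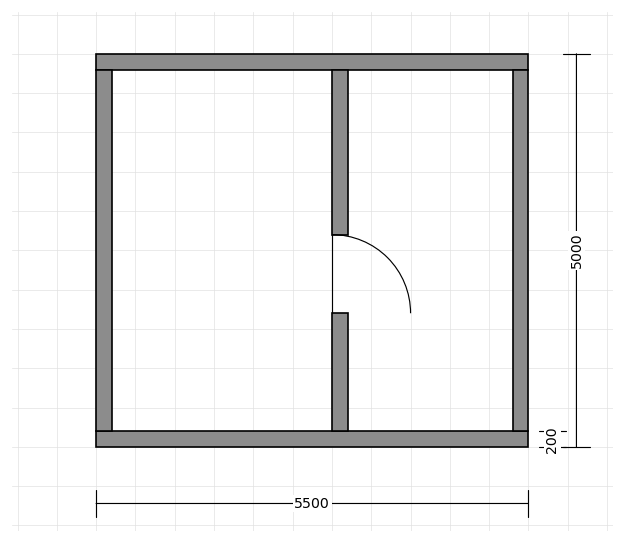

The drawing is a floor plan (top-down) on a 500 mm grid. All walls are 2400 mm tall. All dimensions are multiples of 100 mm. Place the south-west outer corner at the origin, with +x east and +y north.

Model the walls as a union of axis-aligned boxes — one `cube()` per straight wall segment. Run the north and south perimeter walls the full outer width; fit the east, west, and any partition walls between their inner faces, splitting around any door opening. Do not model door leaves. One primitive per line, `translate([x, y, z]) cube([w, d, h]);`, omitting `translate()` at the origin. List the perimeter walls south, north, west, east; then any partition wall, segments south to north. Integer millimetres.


cube([5500, 200, 2400]);
translate([0, 4800, 0]) cube([5500, 200, 2400]);
translate([0, 200, 0]) cube([200, 4600, 2400]);
translate([5300, 200, 0]) cube([200, 4600, 2400]);
translate([3000, 200, 0]) cube([200, 1500, 2400]);
translate([3000, 2700, 0]) cube([200, 2100, 2400]);


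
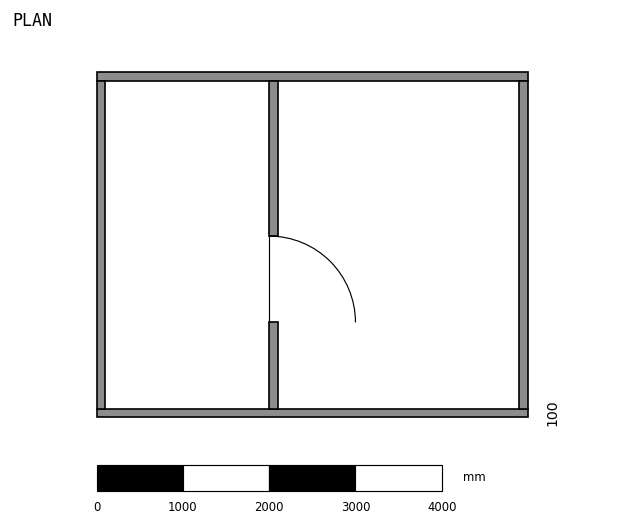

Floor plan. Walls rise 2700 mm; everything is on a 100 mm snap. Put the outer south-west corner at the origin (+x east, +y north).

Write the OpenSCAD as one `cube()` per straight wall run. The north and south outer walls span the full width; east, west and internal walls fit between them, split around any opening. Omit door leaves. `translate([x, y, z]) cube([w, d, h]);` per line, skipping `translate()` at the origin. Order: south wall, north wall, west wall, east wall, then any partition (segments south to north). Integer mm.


cube([5000, 100, 2700]);
translate([0, 3900, 0]) cube([5000, 100, 2700]);
translate([0, 100, 0]) cube([100, 3800, 2700]);
translate([4900, 100, 0]) cube([100, 3800, 2700]);
translate([2000, 100, 0]) cube([100, 1000, 2700]);
translate([2000, 2100, 0]) cube([100, 1800, 2700]);
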